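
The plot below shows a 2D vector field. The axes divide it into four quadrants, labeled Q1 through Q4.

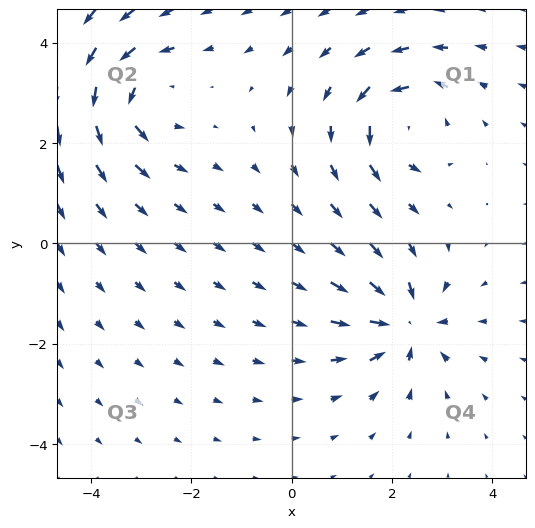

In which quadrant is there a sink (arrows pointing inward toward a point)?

The sink sits at approximately (2.3, -1.6), which lies in quadrant Q4. The divergence there is about -6, negative as expected for a sink.

Q4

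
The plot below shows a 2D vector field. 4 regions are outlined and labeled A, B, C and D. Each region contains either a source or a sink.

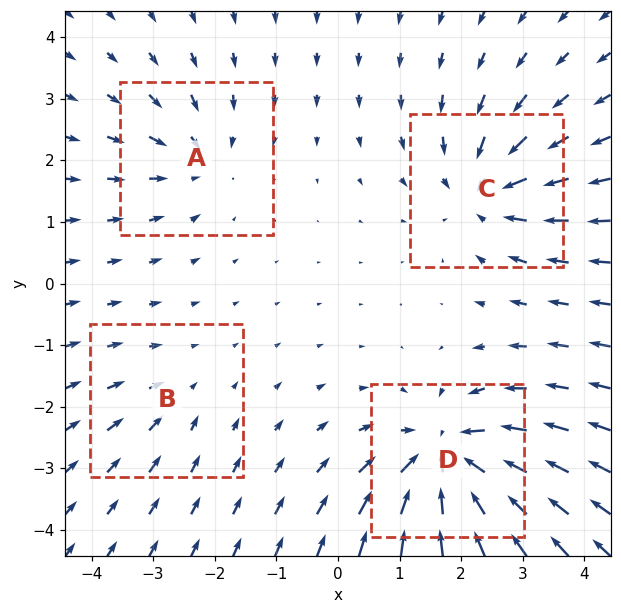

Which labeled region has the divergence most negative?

Divergence at each region's feature centre — A: about -4, B: about -2, C: about -5, D: about -8. Region D is most negative.

D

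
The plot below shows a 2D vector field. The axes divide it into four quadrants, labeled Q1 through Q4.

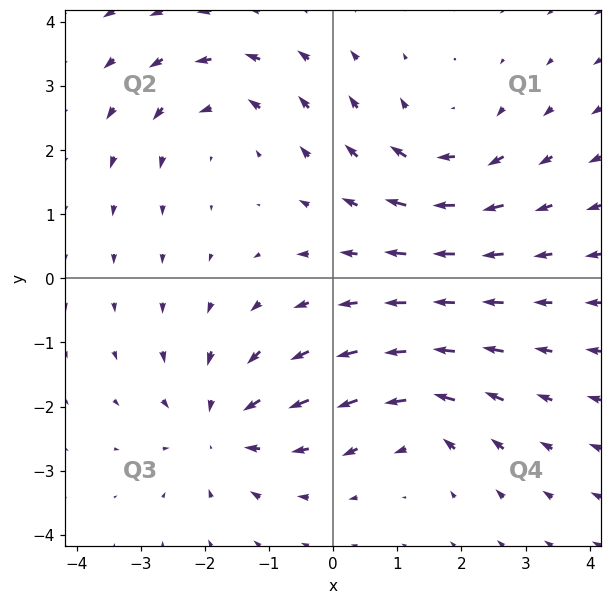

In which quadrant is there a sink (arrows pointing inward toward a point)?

The sink sits at approximately (-1.7, -2.3), which lies in quadrant Q3. The divergence there is about -5, negative as expected for a sink.

Q3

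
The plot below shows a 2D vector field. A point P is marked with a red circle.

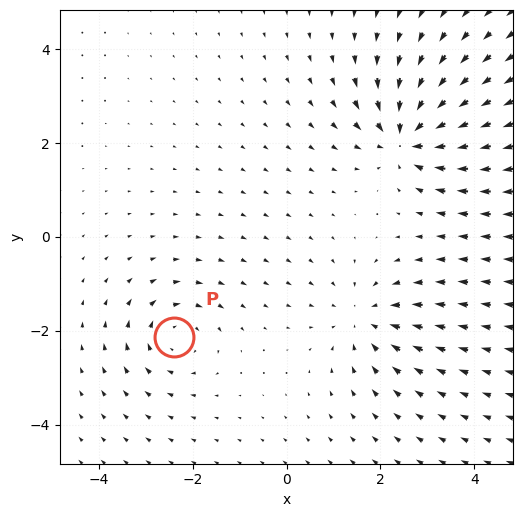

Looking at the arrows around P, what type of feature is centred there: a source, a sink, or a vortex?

At P (-2.4, -2.1) the arrows circulate clockwise. Divergence ≈0, curl about -4 — near-zero divergence with nonzero curl is a vortex.

vortex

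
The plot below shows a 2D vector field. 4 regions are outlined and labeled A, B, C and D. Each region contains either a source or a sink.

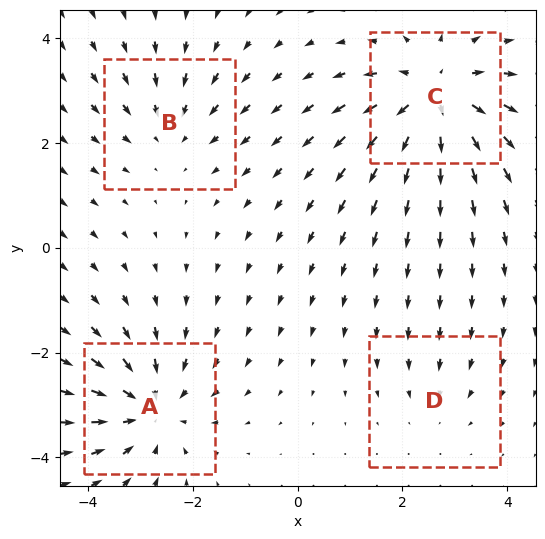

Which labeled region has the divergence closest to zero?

D

Divergence at each region's feature centre — A: about -5, B: about -3, C: about +6, D: about -2. Region D is closest to zero.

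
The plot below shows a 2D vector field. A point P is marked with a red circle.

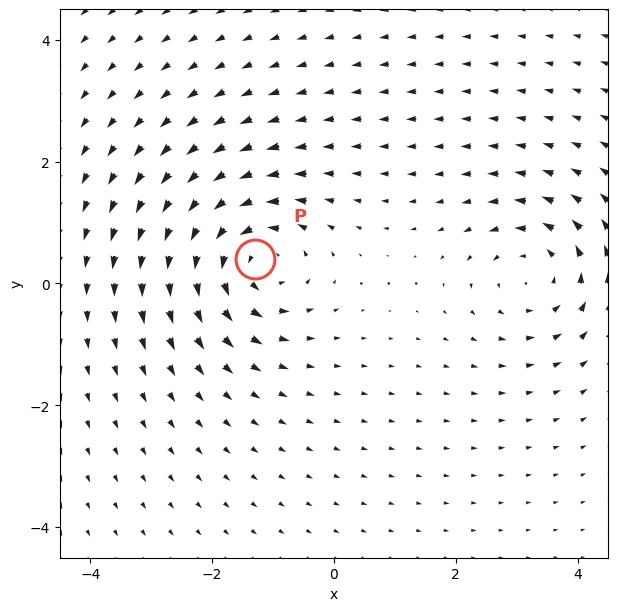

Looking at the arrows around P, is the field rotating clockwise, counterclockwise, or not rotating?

Near P at (-1.3, 0.4) the arrows circulate counterclockwise. The curl (z-component) there is about +5; positive curl means counterclockwise rotation.

counterclockwise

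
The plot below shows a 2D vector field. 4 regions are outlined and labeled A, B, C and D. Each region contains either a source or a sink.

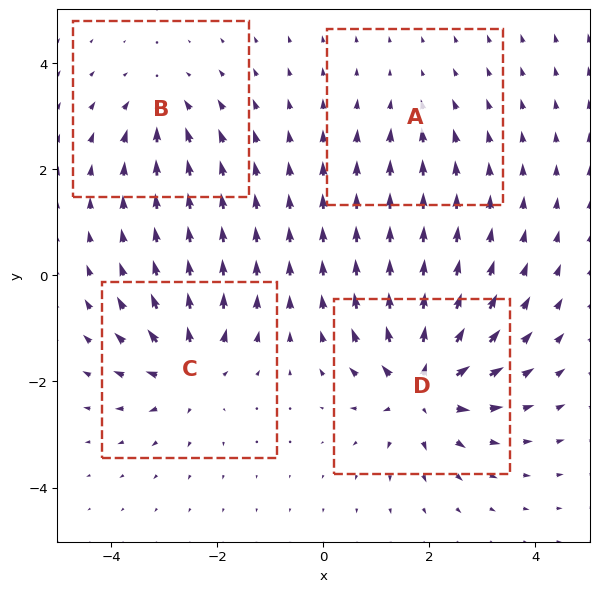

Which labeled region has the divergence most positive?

D

Divergence at each region's feature centre — A: about -2, B: about -4, C: about +6, D: about +8. Region D is most positive.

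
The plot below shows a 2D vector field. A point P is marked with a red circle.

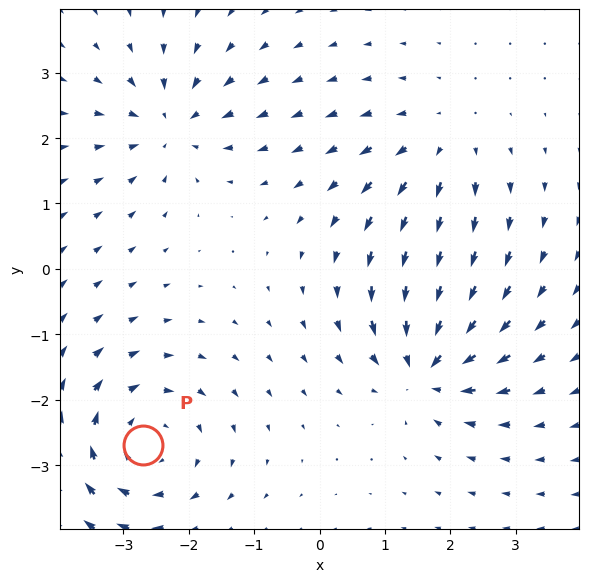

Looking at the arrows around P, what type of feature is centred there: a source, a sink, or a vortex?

At P (-2.7, -2.7) the arrows circulate clockwise. Divergence ≈0, curl about -4 — near-zero divergence with nonzero curl is a vortex.

vortex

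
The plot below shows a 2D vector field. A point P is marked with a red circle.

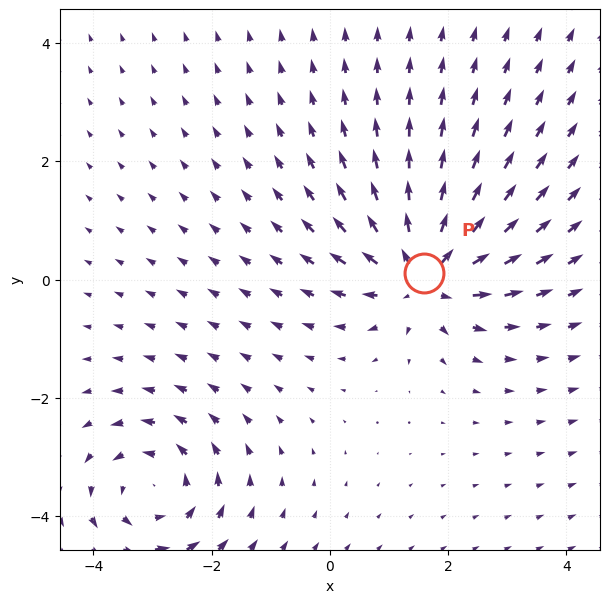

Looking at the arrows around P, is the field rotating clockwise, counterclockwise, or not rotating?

not rotating

Near P at (1.6, 0.1) the arrows show no circulation. The curl there is ≈0.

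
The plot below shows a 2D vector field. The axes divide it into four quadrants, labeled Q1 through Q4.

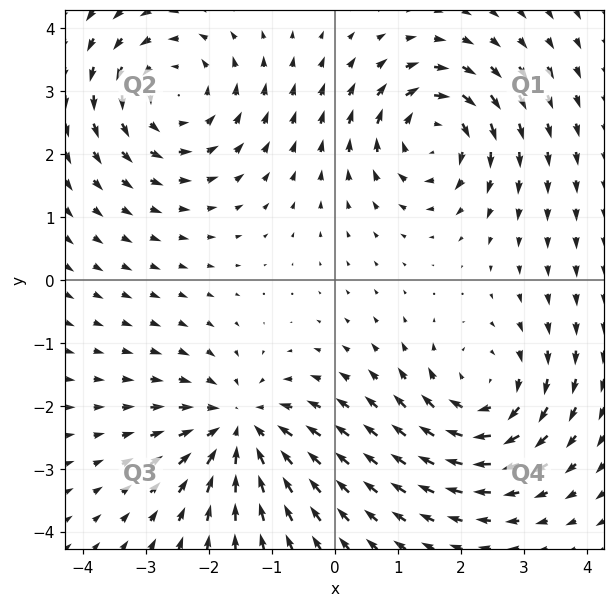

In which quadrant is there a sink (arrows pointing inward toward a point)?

Q3

The sink sits at approximately (-1.5, -2.3), which lies in quadrant Q3. The divergence there is about -5, negative as expected for a sink.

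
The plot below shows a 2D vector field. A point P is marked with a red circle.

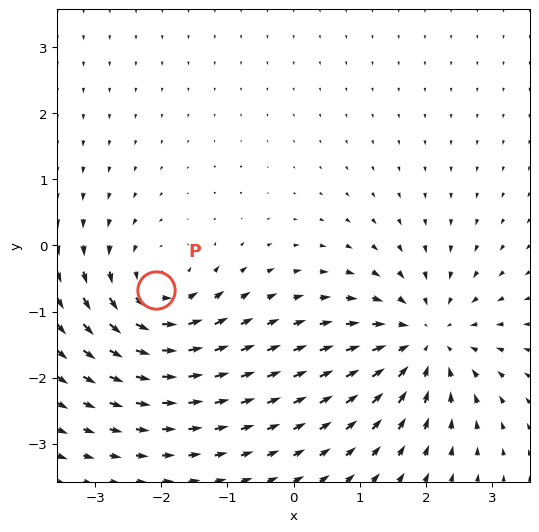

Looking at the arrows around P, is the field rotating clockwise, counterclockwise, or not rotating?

Near P at (-2.1, -0.7) the arrows circulate counterclockwise. The curl (z-component) there is about +5; positive curl means counterclockwise rotation.

counterclockwise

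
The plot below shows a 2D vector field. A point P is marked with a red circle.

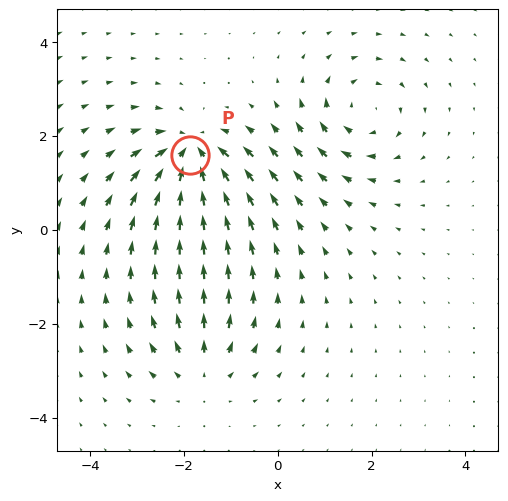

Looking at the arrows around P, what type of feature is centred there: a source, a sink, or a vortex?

At P (-1.9, 1.6) the arrows converge inward. Divergence about -5, curl ≈0 — negative divergence with near-zero curl is a sink.

sink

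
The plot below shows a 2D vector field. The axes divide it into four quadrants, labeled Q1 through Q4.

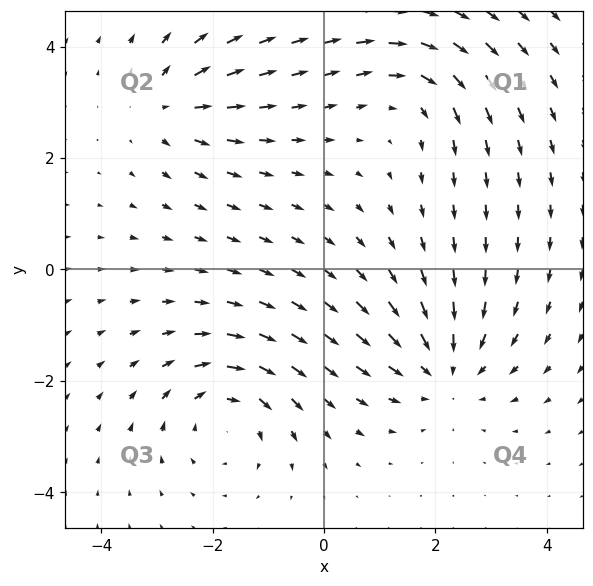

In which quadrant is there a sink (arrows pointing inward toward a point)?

The sink sits at approximately (2.2, -1.8), which lies in quadrant Q4. The divergence there is about -4, negative as expected for a sink.

Q4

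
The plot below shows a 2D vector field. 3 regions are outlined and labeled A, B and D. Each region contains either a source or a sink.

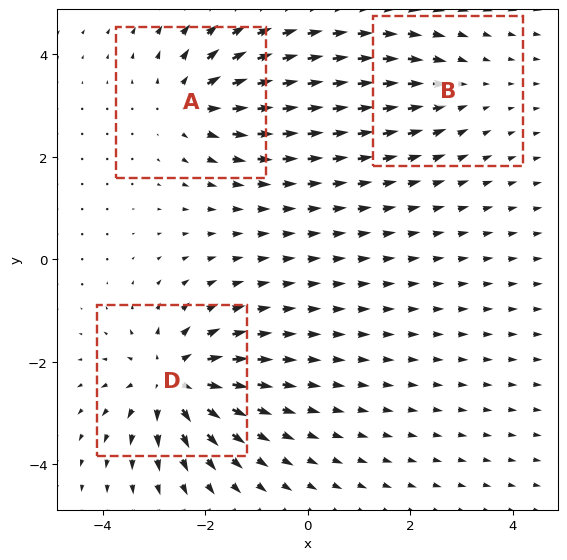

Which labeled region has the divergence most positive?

Divergence at each region's feature centre — A: about +4, B: about -2, D: about +5. Region D is most positive.

D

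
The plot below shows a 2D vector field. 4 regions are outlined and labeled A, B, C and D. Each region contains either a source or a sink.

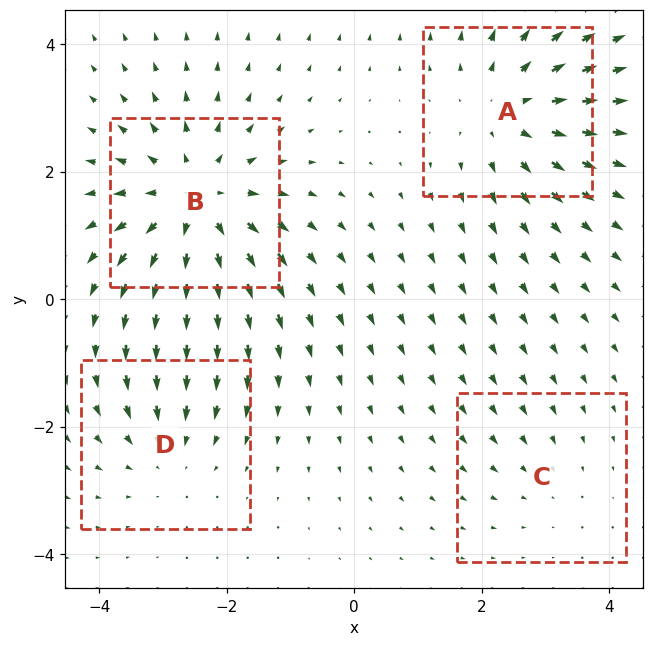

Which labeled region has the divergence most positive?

B

Divergence at each region's feature centre — A: about +4, B: about +6, C: about -2, D: about -3. Region B is most positive.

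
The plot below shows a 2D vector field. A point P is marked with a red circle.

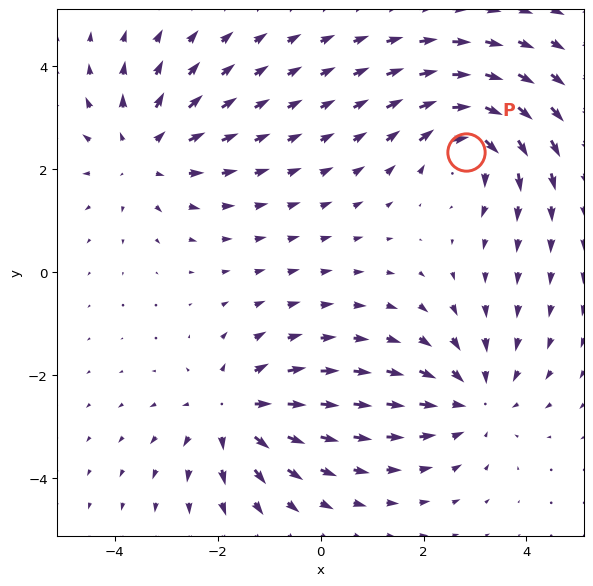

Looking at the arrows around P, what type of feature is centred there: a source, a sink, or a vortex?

At P (2.8, 2.3) the arrows circulate clockwise. Divergence ≈0, curl about -6 — near-zero divergence with nonzero curl is a vortex.

vortex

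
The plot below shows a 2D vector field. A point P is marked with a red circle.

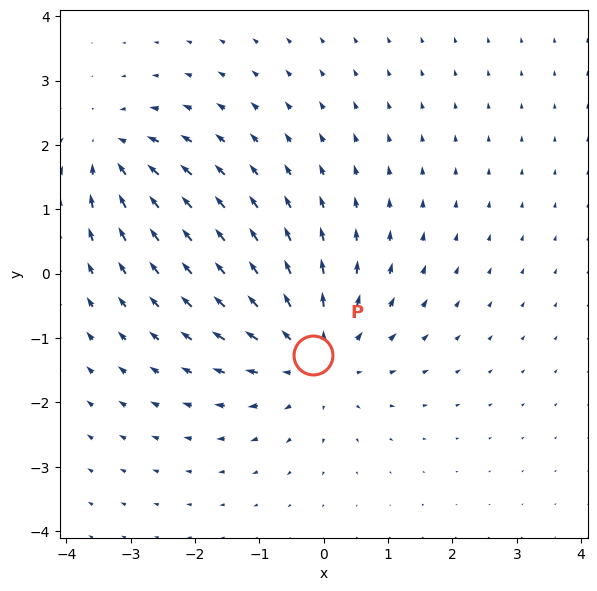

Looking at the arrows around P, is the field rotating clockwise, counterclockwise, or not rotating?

Near P at (-0.2, -1.3) the arrows show no circulation. The curl there is ≈0.

not rotating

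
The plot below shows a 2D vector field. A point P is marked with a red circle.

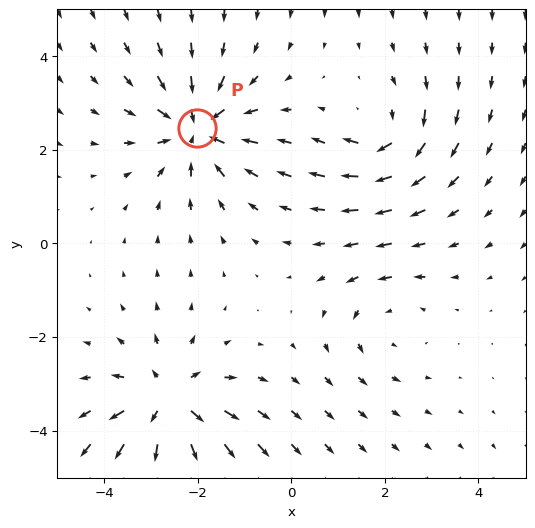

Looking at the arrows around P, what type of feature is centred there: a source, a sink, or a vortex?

sink

At P (-2.0, 2.5) the arrows converge inward. Divergence about -5, curl ≈0 — negative divergence with near-zero curl is a sink.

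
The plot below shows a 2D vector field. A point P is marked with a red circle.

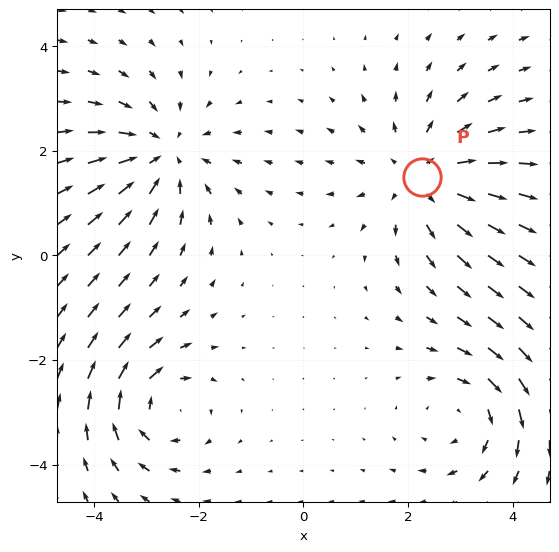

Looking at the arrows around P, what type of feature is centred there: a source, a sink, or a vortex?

source

At P (2.3, 1.5) the arrows spread outward. Divergence about +3, curl ≈0 — positive divergence with near-zero curl is a source.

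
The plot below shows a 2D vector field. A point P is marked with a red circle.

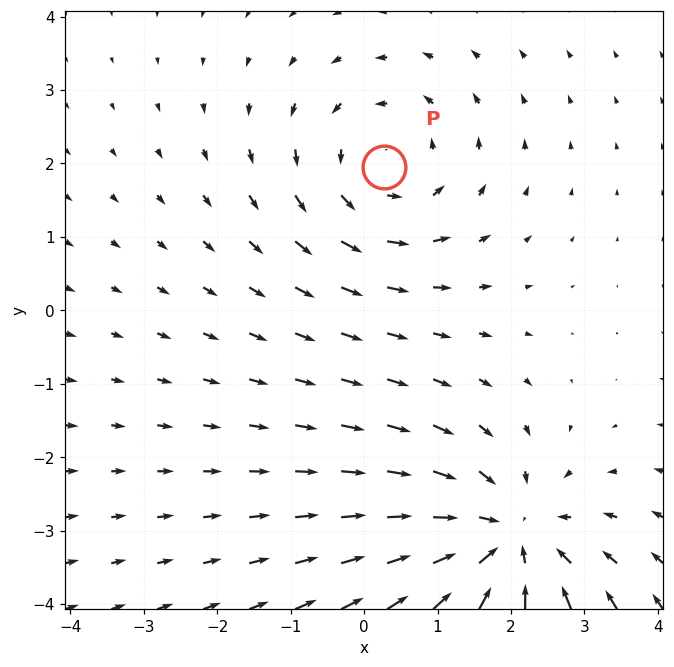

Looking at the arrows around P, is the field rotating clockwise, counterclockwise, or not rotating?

counterclockwise

Near P at (0.3, 2.0) the arrows circulate counterclockwise. The curl (z-component) there is about +3; positive curl means counterclockwise rotation.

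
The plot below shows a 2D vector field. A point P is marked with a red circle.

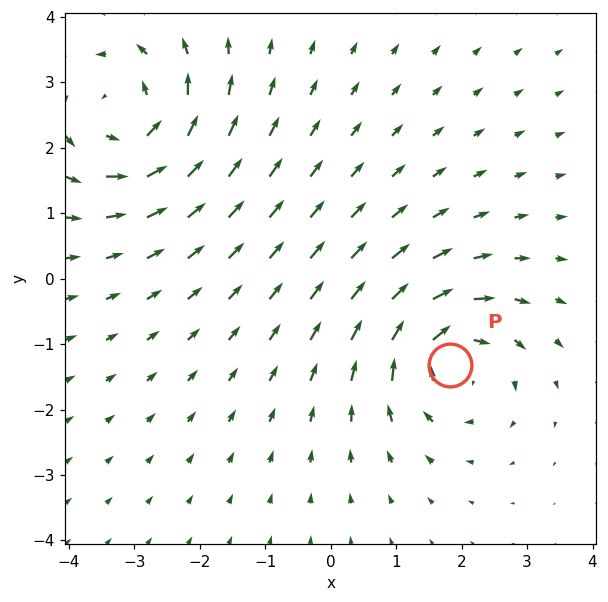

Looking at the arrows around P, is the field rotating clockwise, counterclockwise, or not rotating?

Near P at (1.8, -1.3) the arrows circulate clockwise. The curl (z-component) there is about -4; negative curl means clockwise rotation.

clockwise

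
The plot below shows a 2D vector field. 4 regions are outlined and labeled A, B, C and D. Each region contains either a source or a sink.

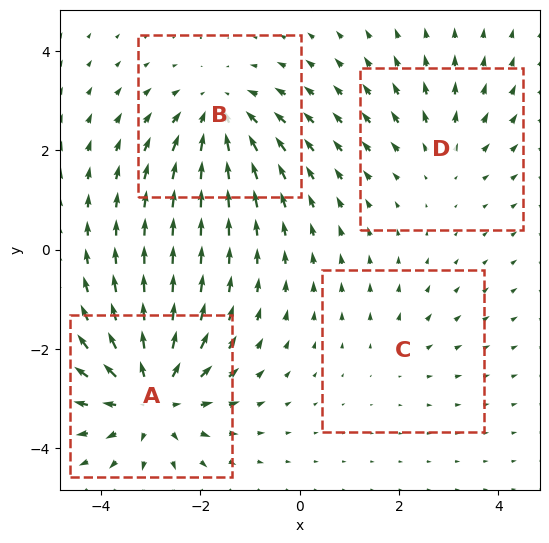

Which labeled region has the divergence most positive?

A

Divergence at each region's feature centre — A: about +6, B: about -5, C: about +2, D: about +3. Region A is most positive.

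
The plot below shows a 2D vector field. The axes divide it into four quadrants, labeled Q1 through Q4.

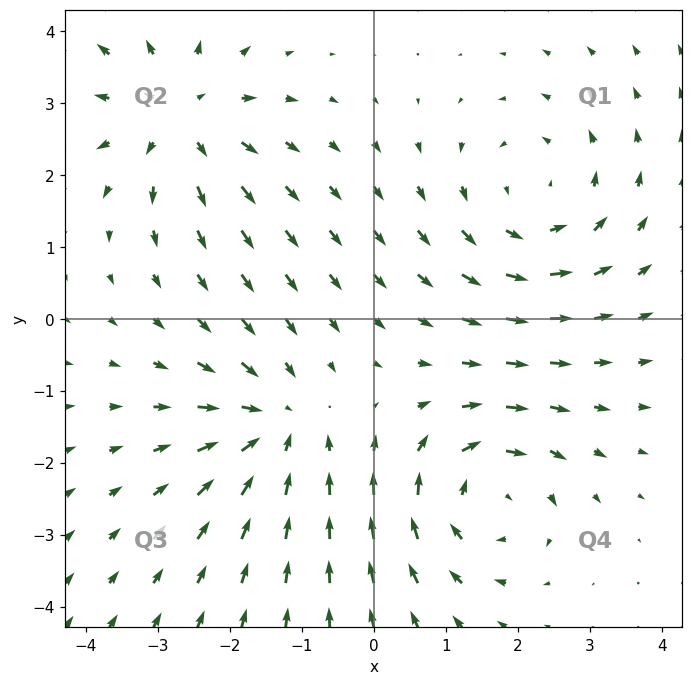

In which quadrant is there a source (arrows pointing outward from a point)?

Q2

The source sits at approximately (-2.7, 2.8), which lies in quadrant Q2. The divergence there is about +5, positive as expected for a source.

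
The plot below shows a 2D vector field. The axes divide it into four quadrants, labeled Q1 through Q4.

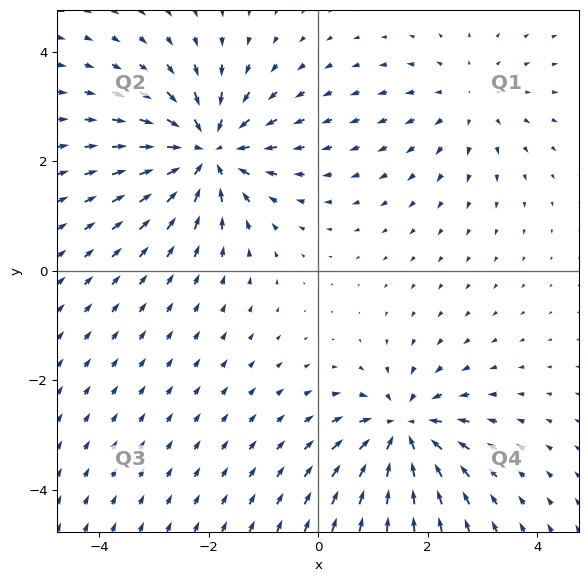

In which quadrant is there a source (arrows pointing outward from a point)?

Q1

The source sits at approximately (2.7, 3.1), which lies in quadrant Q1. The divergence there is about +2, positive as expected for a source.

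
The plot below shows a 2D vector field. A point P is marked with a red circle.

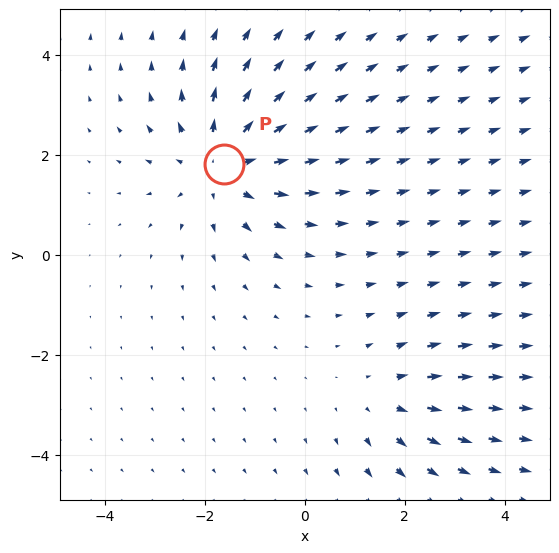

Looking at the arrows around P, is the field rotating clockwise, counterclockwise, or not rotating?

not rotating

Near P at (-1.6, 1.8) the arrows show no circulation. The curl there is ≈0.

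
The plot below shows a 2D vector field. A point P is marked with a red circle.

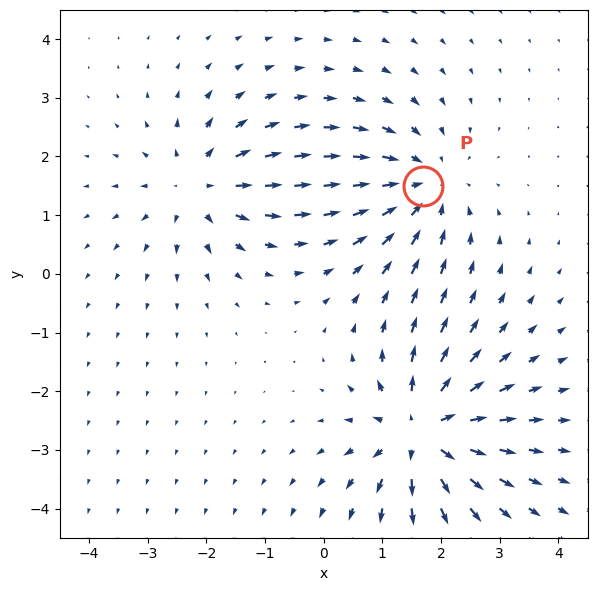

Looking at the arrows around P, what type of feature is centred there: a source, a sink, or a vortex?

sink

At P (1.7, 1.5) the arrows converge inward. Divergence about -3, curl ≈0 — negative divergence with near-zero curl is a sink.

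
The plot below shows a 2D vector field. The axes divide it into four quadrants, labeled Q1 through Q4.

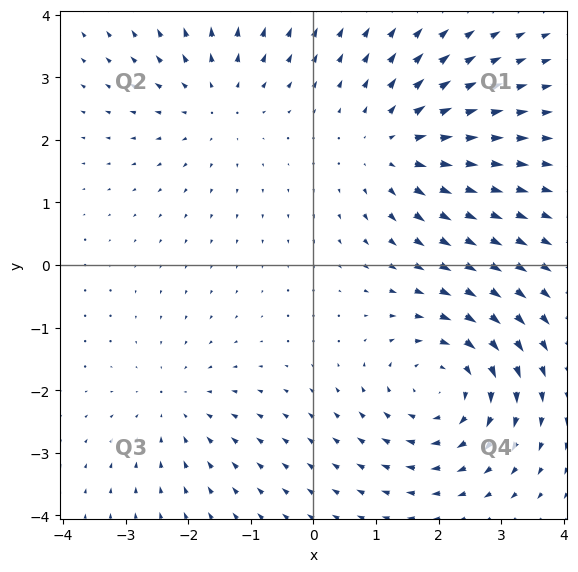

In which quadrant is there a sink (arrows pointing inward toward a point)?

Q3

The sink sits at approximately (-2.2, -2.3), which lies in quadrant Q3. The divergence there is about -2, negative as expected for a sink.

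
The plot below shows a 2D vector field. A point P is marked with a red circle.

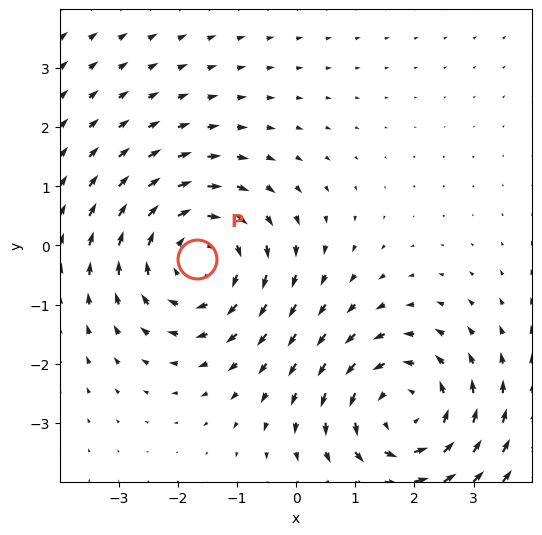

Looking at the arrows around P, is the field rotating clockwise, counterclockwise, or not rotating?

clockwise

Near P at (-1.7, -0.2) the arrows circulate clockwise. The curl (z-component) there is about -3; negative curl means clockwise rotation.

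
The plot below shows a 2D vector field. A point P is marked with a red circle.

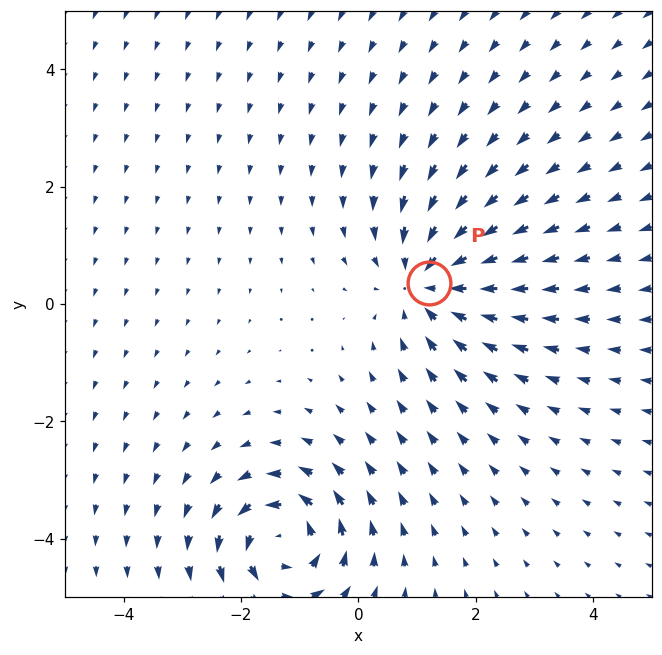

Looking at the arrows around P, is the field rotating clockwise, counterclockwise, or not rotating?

Near P at (1.2, 0.4) the arrows show no circulation. The curl there is ≈0.

not rotating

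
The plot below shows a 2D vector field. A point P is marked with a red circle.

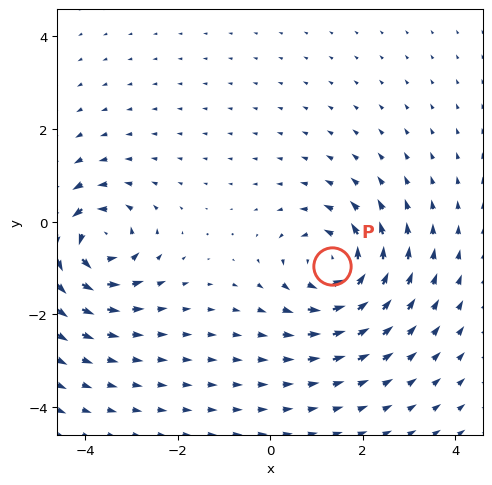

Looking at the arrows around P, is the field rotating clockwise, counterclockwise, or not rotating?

Near P at (1.3, -1.0) the arrows circulate counterclockwise. The curl (z-component) there is about +5; positive curl means counterclockwise rotation.

counterclockwise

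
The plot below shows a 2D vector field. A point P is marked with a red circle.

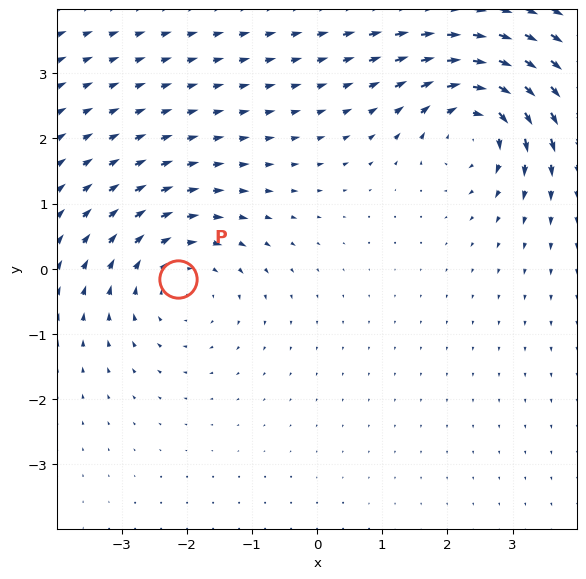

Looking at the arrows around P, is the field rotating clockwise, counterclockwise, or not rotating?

Near P at (-2.1, -0.2) the arrows circulate clockwise. The curl (z-component) there is about -3; negative curl means clockwise rotation.

clockwise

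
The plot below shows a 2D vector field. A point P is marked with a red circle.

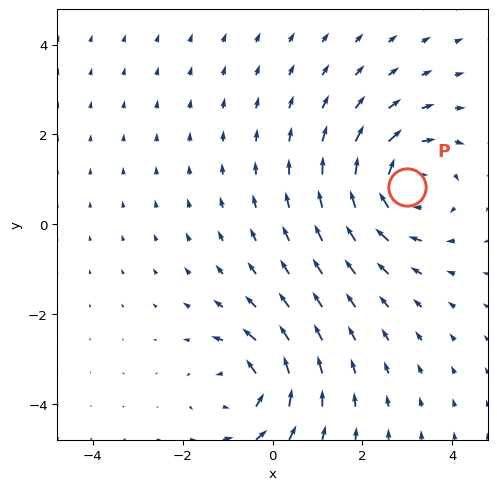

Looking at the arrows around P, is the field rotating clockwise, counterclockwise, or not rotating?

clockwise

Near P at (3.0, 0.8) the arrows circulate clockwise. The curl (z-component) there is about -3; negative curl means clockwise rotation.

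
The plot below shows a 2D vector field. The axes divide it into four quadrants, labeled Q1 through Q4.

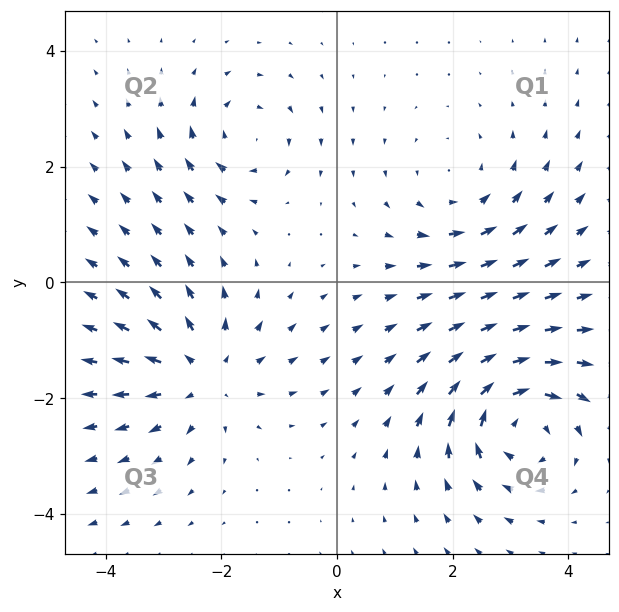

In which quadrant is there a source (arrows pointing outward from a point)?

The source sits at approximately (-2.3, -1.6), which lies in quadrant Q3. The divergence there is about +3, positive as expected for a source.

Q3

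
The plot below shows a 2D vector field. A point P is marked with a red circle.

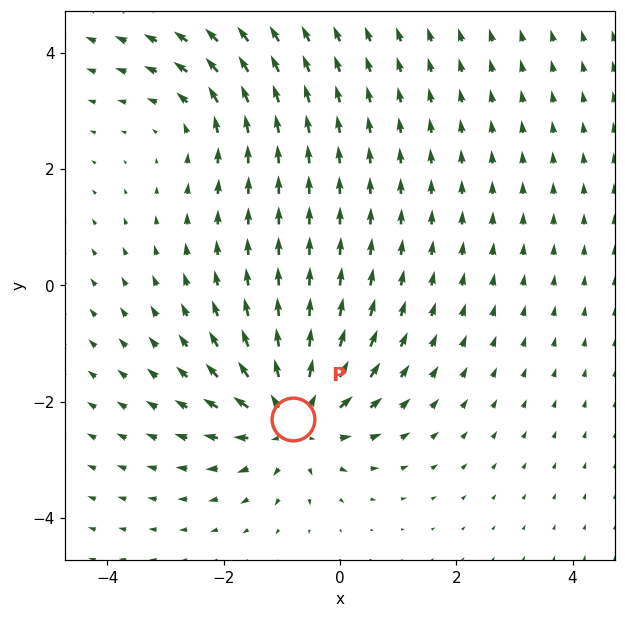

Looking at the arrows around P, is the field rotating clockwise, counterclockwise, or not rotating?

not rotating

Near P at (-0.8, -2.3) the arrows show no circulation. The curl there is ≈0.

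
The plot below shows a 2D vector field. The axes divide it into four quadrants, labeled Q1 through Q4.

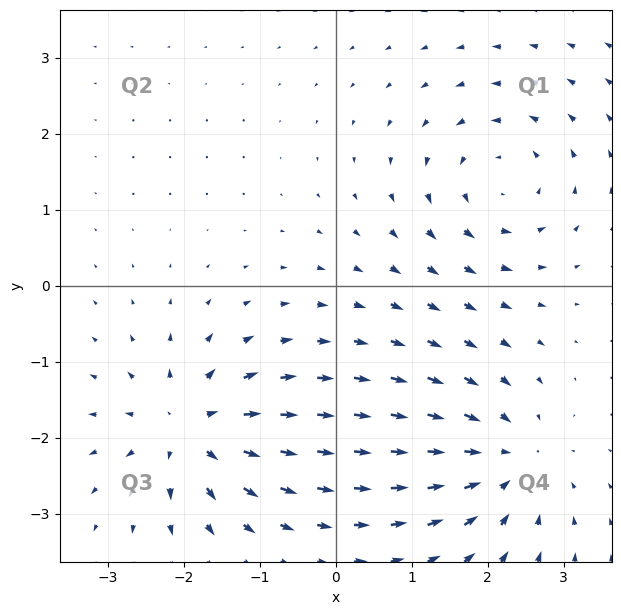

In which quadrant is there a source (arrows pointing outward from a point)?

The source sits at approximately (-1.9, -1.9), which lies in quadrant Q3. The divergence there is about +7, positive as expected for a source.

Q3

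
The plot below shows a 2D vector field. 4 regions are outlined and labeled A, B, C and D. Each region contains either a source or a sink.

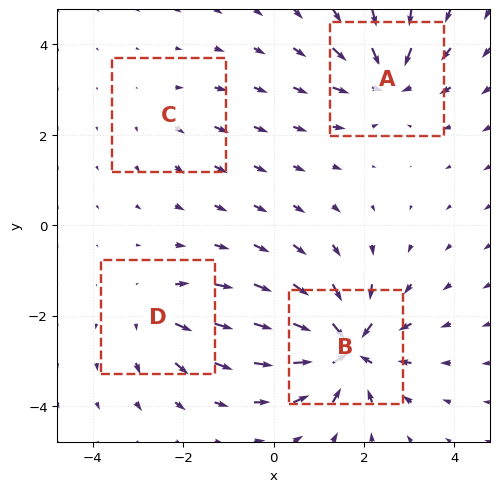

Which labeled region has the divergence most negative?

Divergence at each region's feature centre — A: about -6, B: about -9, C: about +2, D: about +4. Region B is most negative.

B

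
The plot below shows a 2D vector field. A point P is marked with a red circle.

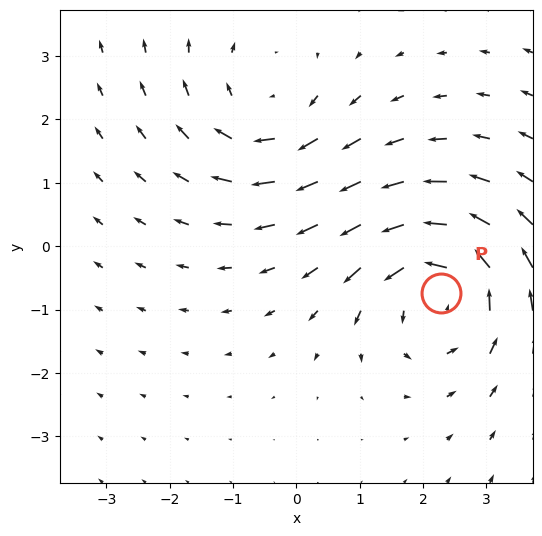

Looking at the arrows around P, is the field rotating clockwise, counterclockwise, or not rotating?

Near P at (2.3, -0.7) the arrows circulate counterclockwise. The curl (z-component) there is about +5; positive curl means counterclockwise rotation.

counterclockwise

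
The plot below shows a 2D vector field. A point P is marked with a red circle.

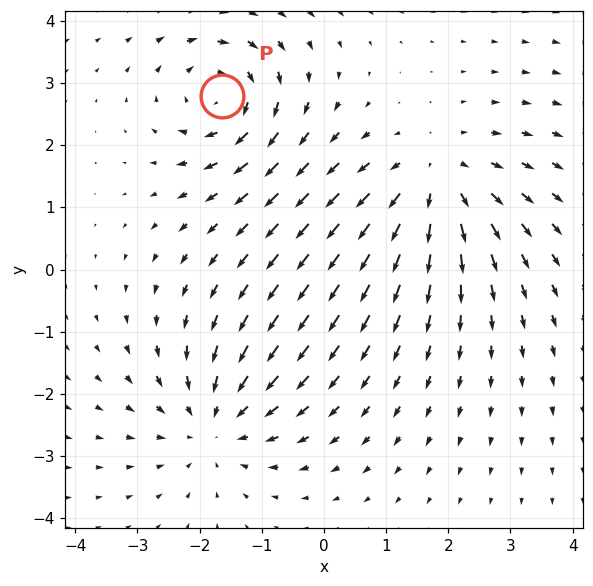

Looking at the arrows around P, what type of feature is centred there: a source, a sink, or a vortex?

vortex

At P (-1.6, 2.8) the arrows circulate clockwise. Divergence ≈0, curl about -5 — near-zero divergence with nonzero curl is a vortex.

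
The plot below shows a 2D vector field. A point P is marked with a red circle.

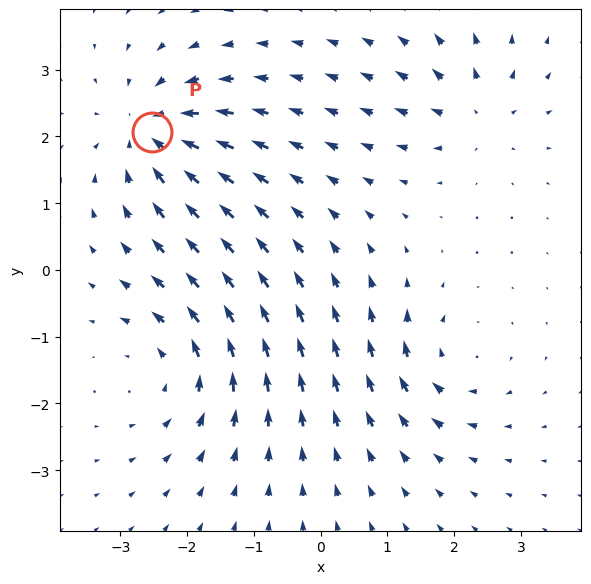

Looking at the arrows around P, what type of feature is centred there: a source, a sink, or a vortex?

sink

At P (-2.5, 2.1) the arrows converge inward. Divergence about -6, curl ≈0 — negative divergence with near-zero curl is a sink.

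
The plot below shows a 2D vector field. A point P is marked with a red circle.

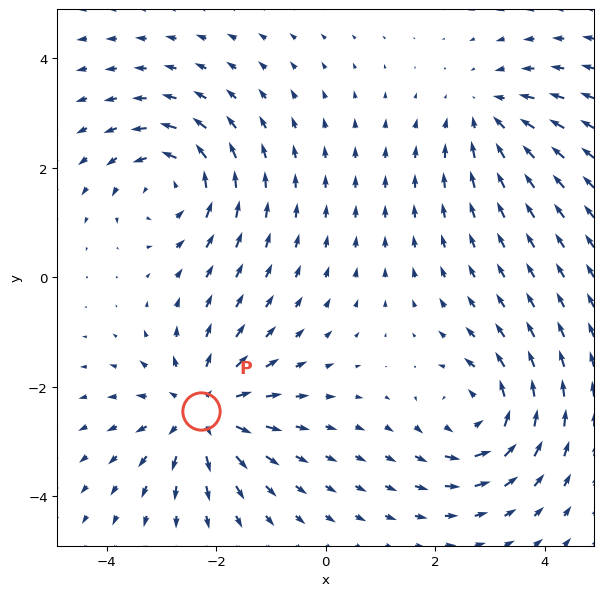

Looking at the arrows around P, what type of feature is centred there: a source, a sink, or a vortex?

source

At P (-2.3, -2.4) the arrows spread outward. Divergence about +5, curl ≈0 — positive divergence with near-zero curl is a source.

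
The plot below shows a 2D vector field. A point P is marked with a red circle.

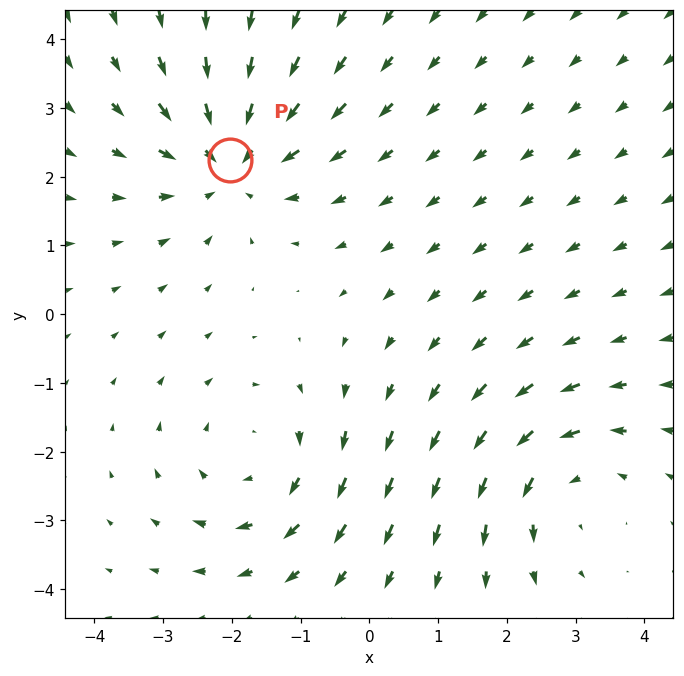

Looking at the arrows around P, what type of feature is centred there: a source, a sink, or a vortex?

sink

At P (-2.0, 2.2) the arrows converge inward. Divergence about -5, curl ≈0 — negative divergence with near-zero curl is a sink.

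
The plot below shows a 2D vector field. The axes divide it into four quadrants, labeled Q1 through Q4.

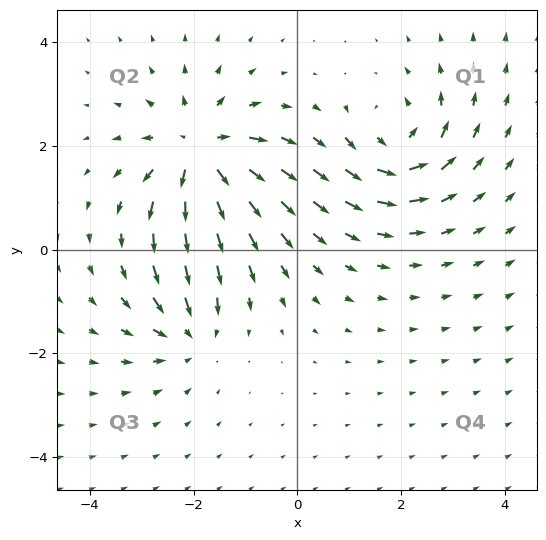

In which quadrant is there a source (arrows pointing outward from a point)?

The source sits at approximately (-1.9, 1.9), which lies in quadrant Q2. The divergence there is about +5, positive as expected for a source.

Q2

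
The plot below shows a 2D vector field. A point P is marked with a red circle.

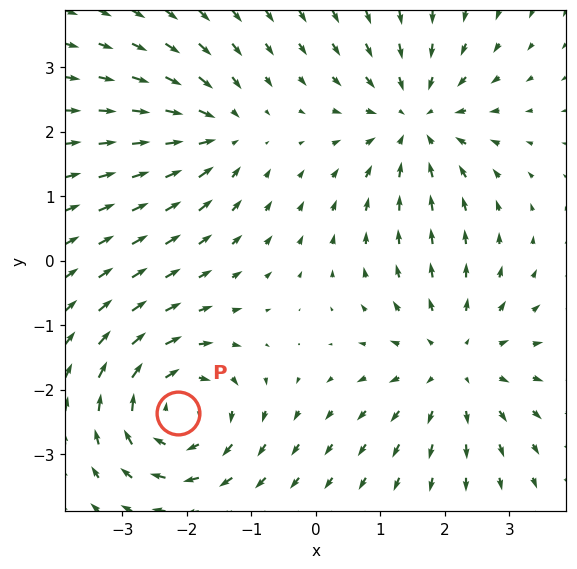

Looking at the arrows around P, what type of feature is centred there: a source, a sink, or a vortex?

vortex

At P (-2.1, -2.4) the arrows circulate clockwise. Divergence ≈0, curl about -5 — near-zero divergence with nonzero curl is a vortex.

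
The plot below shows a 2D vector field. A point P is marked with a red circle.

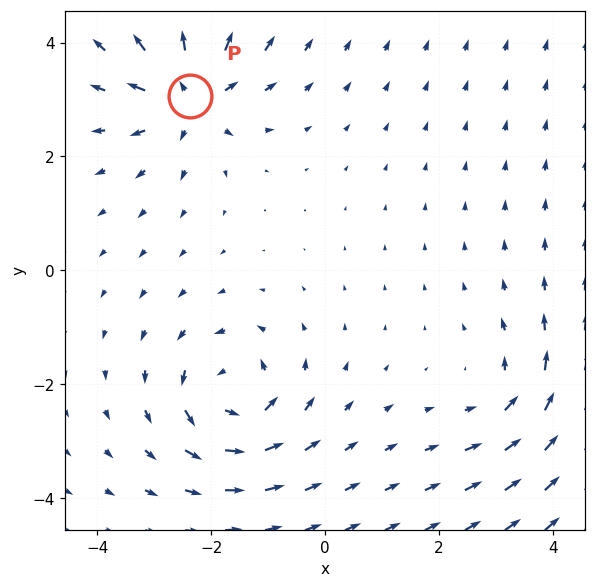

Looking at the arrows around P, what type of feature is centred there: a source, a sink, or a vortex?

source

At P (-2.4, 3.1) the arrows spread outward. Divergence about +5, curl ≈0 — positive divergence with near-zero curl is a source.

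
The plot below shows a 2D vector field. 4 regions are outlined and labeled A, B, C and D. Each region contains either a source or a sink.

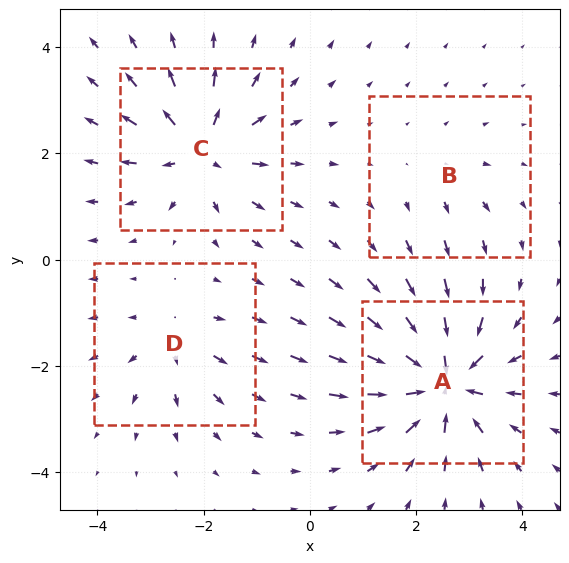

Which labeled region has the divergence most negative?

Divergence at each region's feature centre — A: about -8, B: about +2, C: about +6, D: about +4. Region A is most negative.

A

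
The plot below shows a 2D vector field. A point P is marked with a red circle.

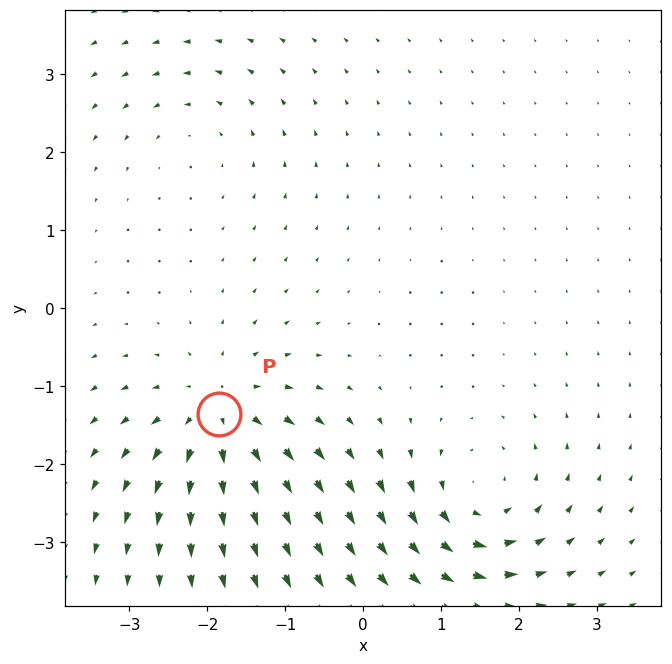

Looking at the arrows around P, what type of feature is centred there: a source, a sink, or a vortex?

At P (-1.9, -1.4) the arrows spread outward. Divergence about +5, curl ≈0 — positive divergence with near-zero curl is a source.

source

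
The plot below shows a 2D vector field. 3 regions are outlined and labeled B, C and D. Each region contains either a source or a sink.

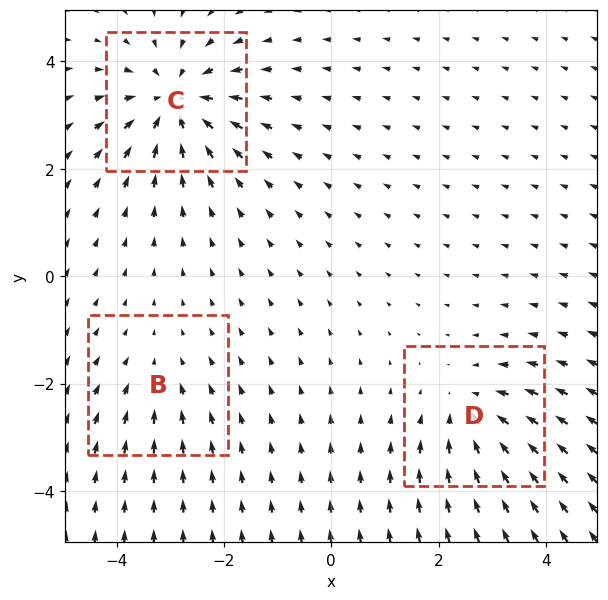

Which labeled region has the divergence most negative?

C

Divergence at each region's feature centre — B: about -2, C: about -5, D: about -3. Region C is most negative.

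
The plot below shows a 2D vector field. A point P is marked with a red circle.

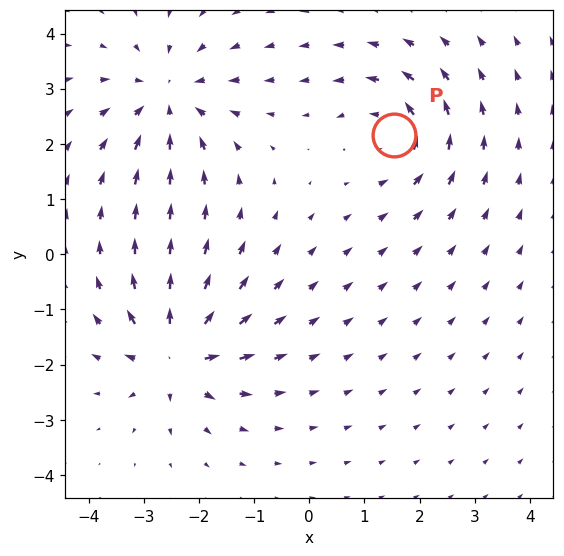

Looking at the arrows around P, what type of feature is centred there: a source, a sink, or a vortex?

vortex

At P (1.5, 2.2) the arrows circulate counterclockwise. Divergence ≈0, curl about +3 — near-zero divergence with nonzero curl is a vortex.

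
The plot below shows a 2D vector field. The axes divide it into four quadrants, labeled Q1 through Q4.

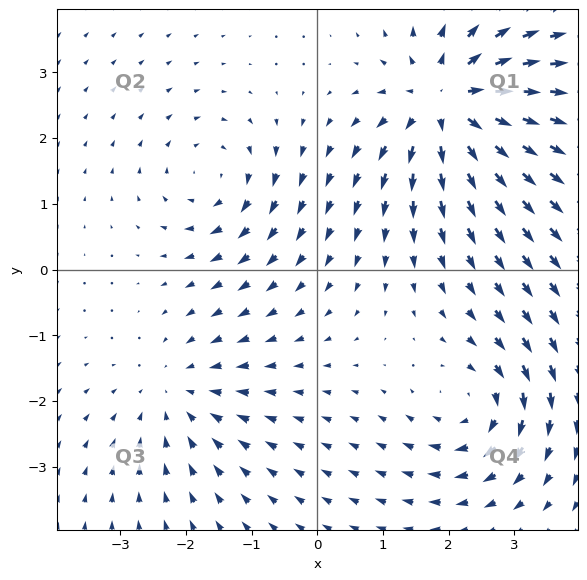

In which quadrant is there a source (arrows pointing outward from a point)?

Q1

The source sits at approximately (2.0, 2.5), which lies in quadrant Q1. The divergence there is about +6, positive as expected for a source.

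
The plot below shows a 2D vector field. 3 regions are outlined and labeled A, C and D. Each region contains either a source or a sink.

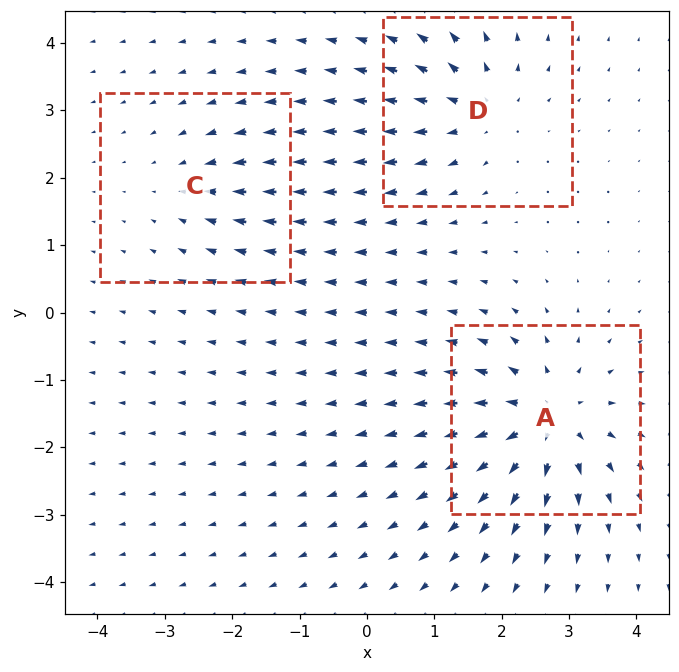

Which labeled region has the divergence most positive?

Divergence at each region's feature centre — A: about +6, C: about -2, D: about +4. Region A is most positive.

A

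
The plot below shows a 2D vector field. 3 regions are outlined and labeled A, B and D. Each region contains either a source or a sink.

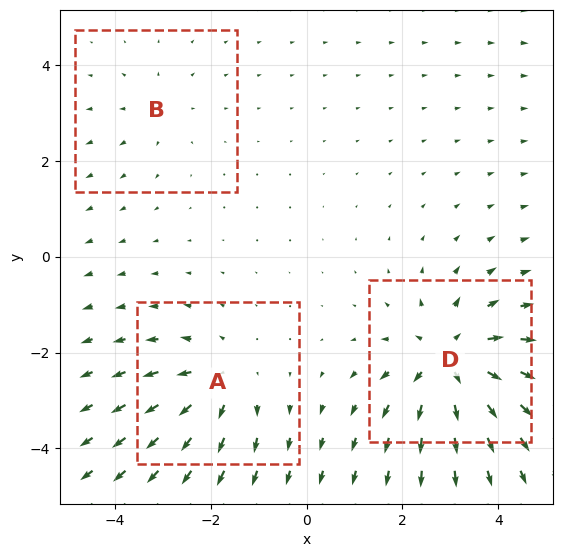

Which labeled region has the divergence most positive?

D

Divergence at each region's feature centre — A: about +3, B: about +2, D: about +5. Region D is most positive.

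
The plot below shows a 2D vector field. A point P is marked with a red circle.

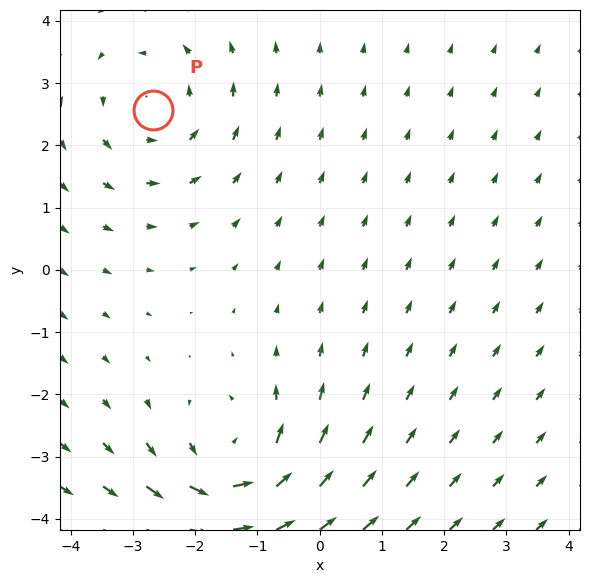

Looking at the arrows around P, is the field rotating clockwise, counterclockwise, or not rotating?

Near P at (-2.7, 2.6) the arrows circulate counterclockwise. The curl (z-component) there is about +3; positive curl means counterclockwise rotation.

counterclockwise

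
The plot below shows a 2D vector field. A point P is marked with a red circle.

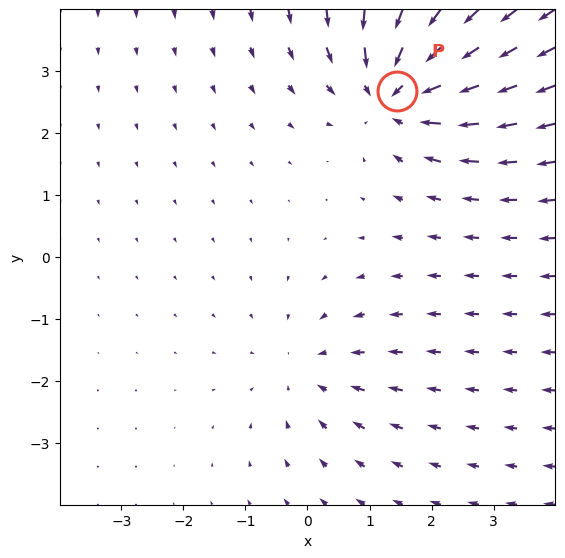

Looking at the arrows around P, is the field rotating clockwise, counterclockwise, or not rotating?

not rotating

Near P at (1.4, 2.7) the arrows show no circulation. The curl there is ≈0.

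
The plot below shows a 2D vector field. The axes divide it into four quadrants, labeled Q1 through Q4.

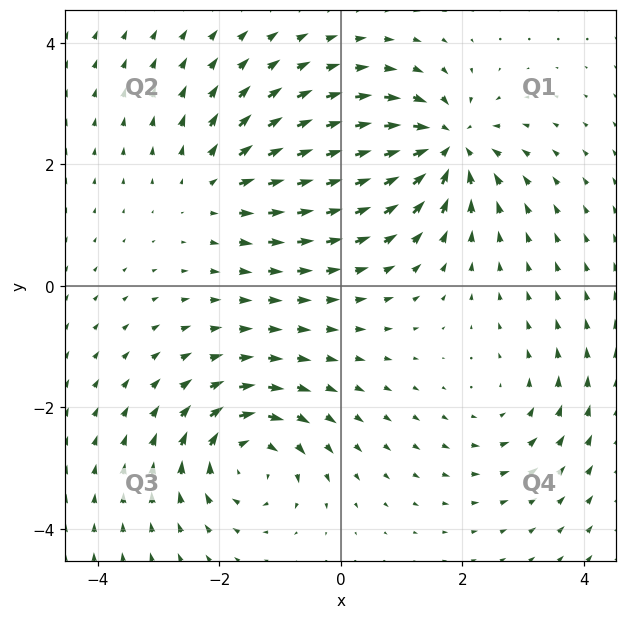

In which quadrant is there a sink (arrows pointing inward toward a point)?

Q1

The sink sits at approximately (1.7, 2.3), which lies in quadrant Q1. The divergence there is about -6, negative as expected for a sink.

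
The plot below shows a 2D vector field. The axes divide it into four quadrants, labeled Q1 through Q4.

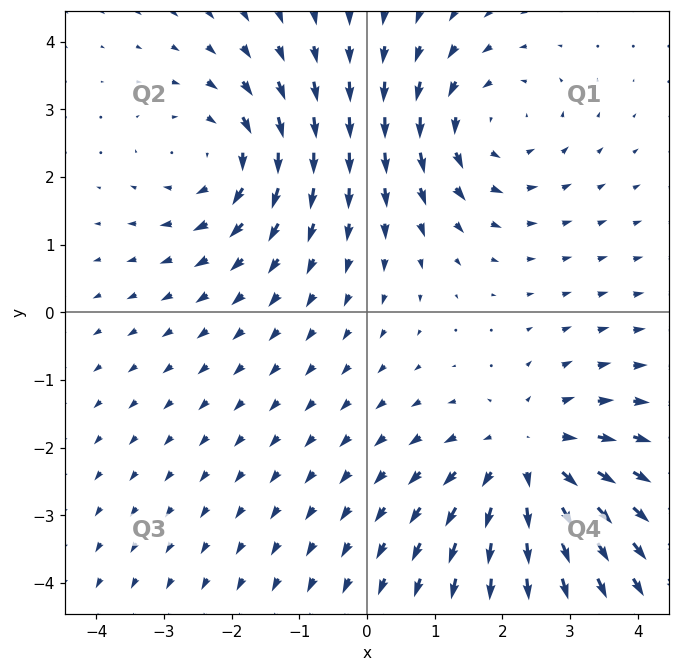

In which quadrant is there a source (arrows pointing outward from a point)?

Q4

The source sits at approximately (2.4, -2.2), which lies in quadrant Q4. The divergence there is about +4, positive as expected for a source.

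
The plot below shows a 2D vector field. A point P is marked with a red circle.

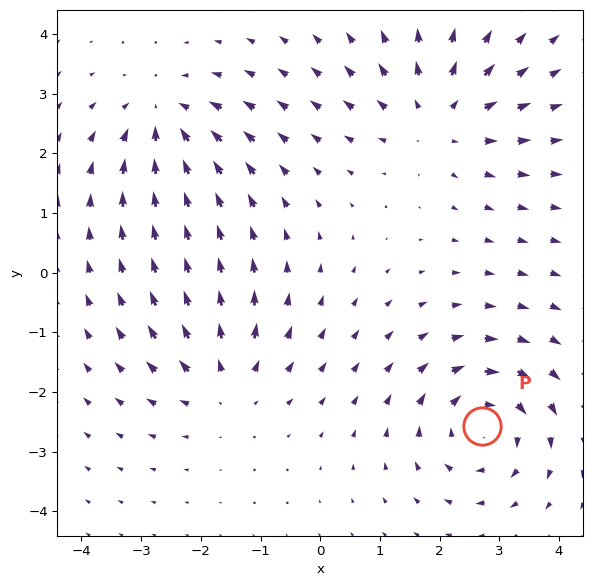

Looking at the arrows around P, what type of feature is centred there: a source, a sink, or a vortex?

vortex

At P (2.7, -2.6) the arrows circulate clockwise. Divergence ≈0, curl about -6 — near-zero divergence with nonzero curl is a vortex.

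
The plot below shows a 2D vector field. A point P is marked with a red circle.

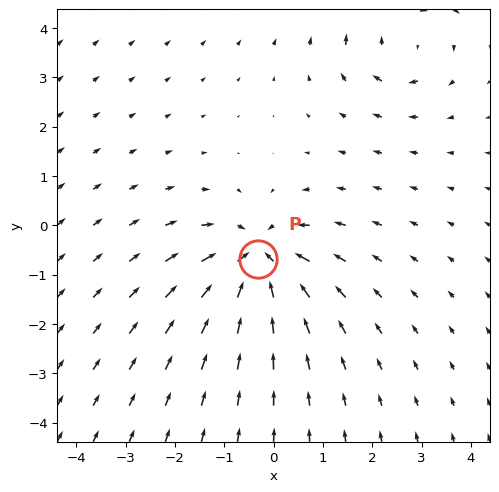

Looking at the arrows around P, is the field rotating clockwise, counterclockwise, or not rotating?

not rotating

Near P at (-0.3, -0.7) the arrows show no circulation. The curl there is ≈0.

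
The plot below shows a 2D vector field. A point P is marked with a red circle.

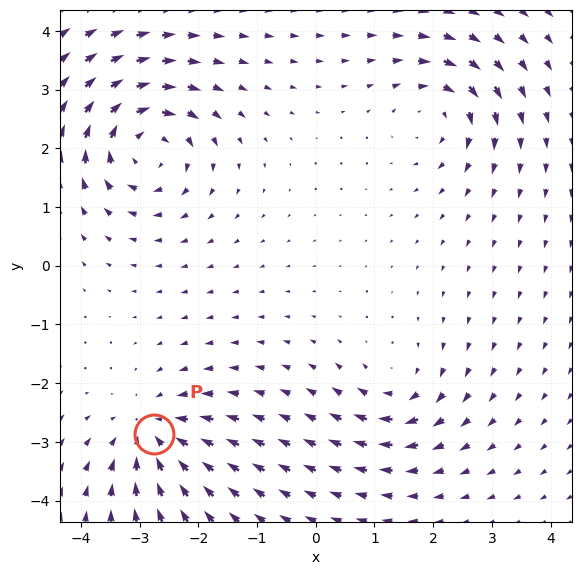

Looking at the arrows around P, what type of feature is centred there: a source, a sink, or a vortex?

At P (-2.8, -2.9) the arrows converge inward. Divergence about -5, curl ≈0 — negative divergence with near-zero curl is a sink.

sink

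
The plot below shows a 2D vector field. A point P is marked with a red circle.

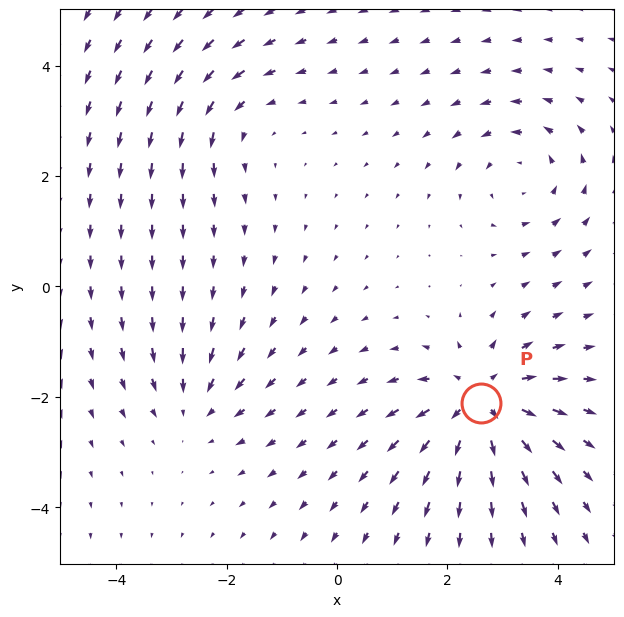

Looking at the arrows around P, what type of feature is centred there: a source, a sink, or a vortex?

source

At P (2.6, -2.1) the arrows spread outward. Divergence about +6, curl ≈0 — positive divergence with near-zero curl is a source.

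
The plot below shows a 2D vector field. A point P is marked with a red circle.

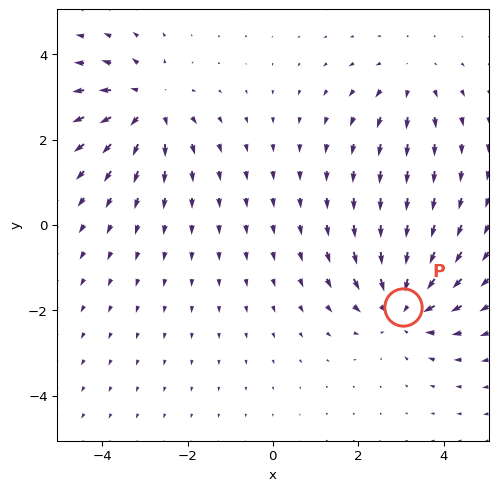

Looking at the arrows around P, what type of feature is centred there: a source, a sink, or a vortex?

At P (3.0, -1.9) the arrows converge inward. Divergence about -5, curl ≈0 — negative divergence with near-zero curl is a sink.

sink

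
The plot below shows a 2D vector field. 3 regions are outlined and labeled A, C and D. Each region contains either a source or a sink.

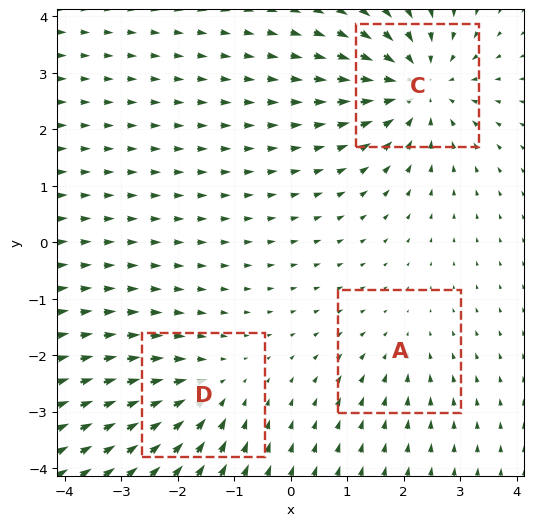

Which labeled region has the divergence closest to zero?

A

Divergence at each region's feature centre — A: about -2, C: about -4, D: about -3. Region A is closest to zero.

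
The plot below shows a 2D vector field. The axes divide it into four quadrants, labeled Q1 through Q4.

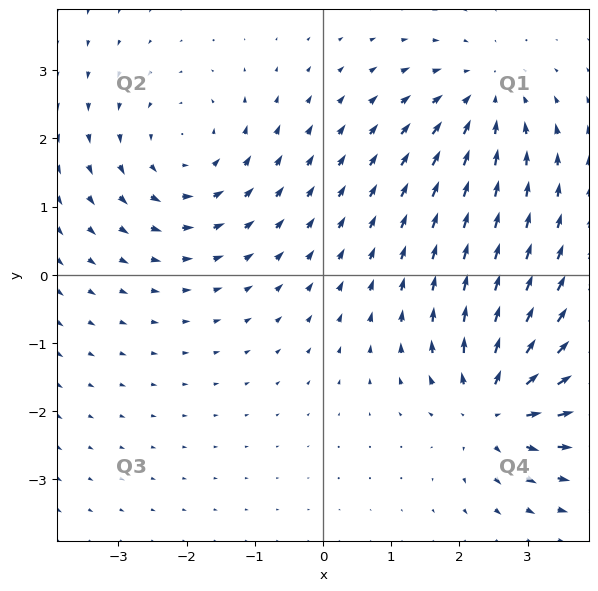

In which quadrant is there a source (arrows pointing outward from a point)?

The source sits at approximately (2.5, -1.9), which lies in quadrant Q4. The divergence there is about +7, positive as expected for a source.

Q4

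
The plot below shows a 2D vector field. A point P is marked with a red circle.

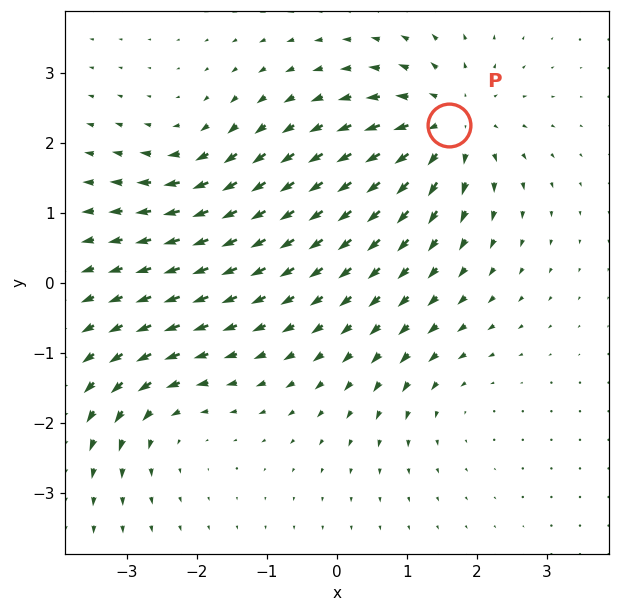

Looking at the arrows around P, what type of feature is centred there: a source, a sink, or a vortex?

At P (1.6, 2.3) the arrows spread outward. Divergence about +6, curl ≈0 — positive divergence with near-zero curl is a source.

source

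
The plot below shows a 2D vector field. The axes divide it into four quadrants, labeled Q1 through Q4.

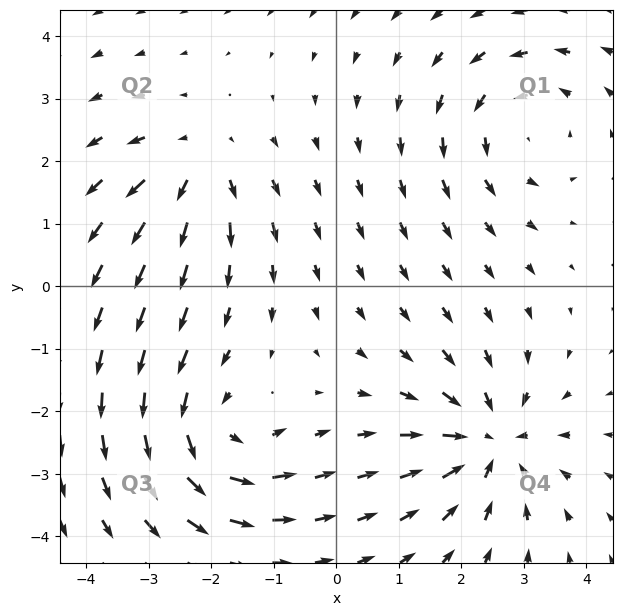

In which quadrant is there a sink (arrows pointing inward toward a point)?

Q4

The sink sits at approximately (2.4, -2.5), which lies in quadrant Q4. The divergence there is about -5, negative as expected for a sink.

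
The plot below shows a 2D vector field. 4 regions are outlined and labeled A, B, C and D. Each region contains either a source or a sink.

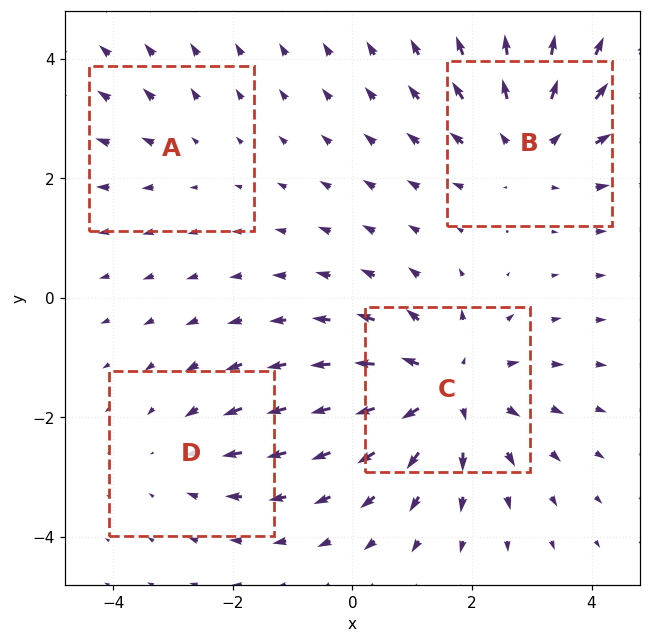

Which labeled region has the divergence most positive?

C

Divergence at each region's feature centre — A: about +2, B: about +4, C: about +6, D: about -3. Region C is most positive.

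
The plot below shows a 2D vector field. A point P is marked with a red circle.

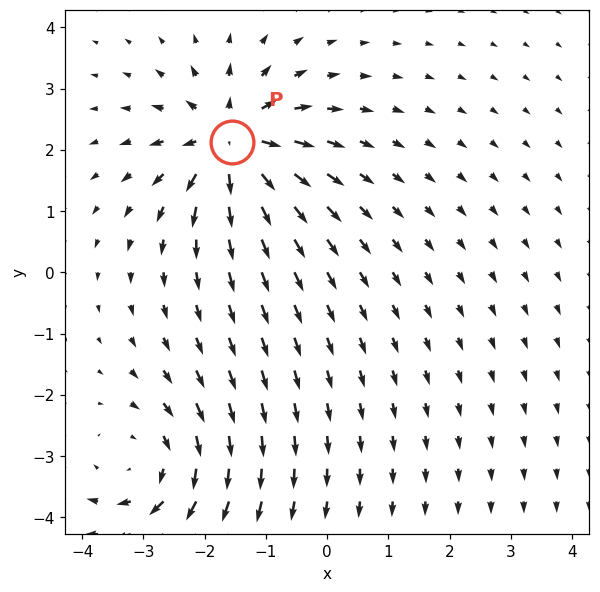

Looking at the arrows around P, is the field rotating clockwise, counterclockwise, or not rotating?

Near P at (-1.6, 2.1) the arrows show no circulation. The curl there is ≈0.

not rotating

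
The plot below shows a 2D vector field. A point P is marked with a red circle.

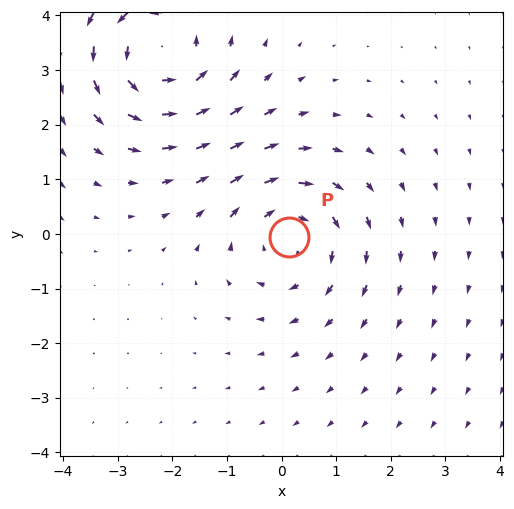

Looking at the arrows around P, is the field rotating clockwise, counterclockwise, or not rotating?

Near P at (0.1, -0.1) the arrows circulate clockwise. The curl (z-component) there is about -3; negative curl means clockwise rotation.

clockwise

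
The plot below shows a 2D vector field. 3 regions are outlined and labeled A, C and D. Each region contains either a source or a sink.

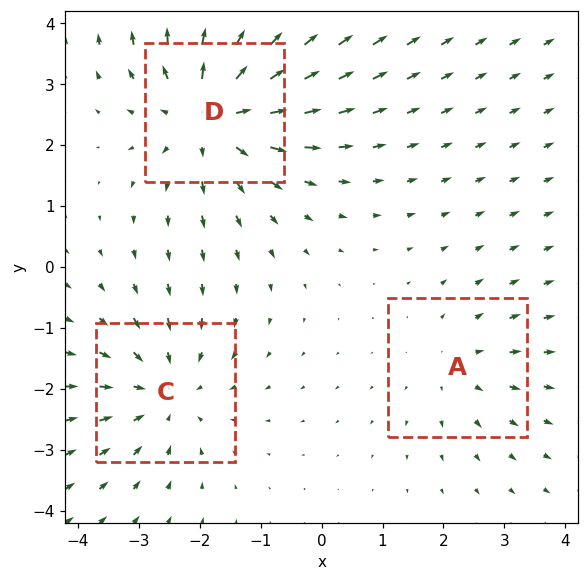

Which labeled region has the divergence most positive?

D

Divergence at each region's feature centre — A: about +2, C: about -3, D: about +4. Region D is most positive.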